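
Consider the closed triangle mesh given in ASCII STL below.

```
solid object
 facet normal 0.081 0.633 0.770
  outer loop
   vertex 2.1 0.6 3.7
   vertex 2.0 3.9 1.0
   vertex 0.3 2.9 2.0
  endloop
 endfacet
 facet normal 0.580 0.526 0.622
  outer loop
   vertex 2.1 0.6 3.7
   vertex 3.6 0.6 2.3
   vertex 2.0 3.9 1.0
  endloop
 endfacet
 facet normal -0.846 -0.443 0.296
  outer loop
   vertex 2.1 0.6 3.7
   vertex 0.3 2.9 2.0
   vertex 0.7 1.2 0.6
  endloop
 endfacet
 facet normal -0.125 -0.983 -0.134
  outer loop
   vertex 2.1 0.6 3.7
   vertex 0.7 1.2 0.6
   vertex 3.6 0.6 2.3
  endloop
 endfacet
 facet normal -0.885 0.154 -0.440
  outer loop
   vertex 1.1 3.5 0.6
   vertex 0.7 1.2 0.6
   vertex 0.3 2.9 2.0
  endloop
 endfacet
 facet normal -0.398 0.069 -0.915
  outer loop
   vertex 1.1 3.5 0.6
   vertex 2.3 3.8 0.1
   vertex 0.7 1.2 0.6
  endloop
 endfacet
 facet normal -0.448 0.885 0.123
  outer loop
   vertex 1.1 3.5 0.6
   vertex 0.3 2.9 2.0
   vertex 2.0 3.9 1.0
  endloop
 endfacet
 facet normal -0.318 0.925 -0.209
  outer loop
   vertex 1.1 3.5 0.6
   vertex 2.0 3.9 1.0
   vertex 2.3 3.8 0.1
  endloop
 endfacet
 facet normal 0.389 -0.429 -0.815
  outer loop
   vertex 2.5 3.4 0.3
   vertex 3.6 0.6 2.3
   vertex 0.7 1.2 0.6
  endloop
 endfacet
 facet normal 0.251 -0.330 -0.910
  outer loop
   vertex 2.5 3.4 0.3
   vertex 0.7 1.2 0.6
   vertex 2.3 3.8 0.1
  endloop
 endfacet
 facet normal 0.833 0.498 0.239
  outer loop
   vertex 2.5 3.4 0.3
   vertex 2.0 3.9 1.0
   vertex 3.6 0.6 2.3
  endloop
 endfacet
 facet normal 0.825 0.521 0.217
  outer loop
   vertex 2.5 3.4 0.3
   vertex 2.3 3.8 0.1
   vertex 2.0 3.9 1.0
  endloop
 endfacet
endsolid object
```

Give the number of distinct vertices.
8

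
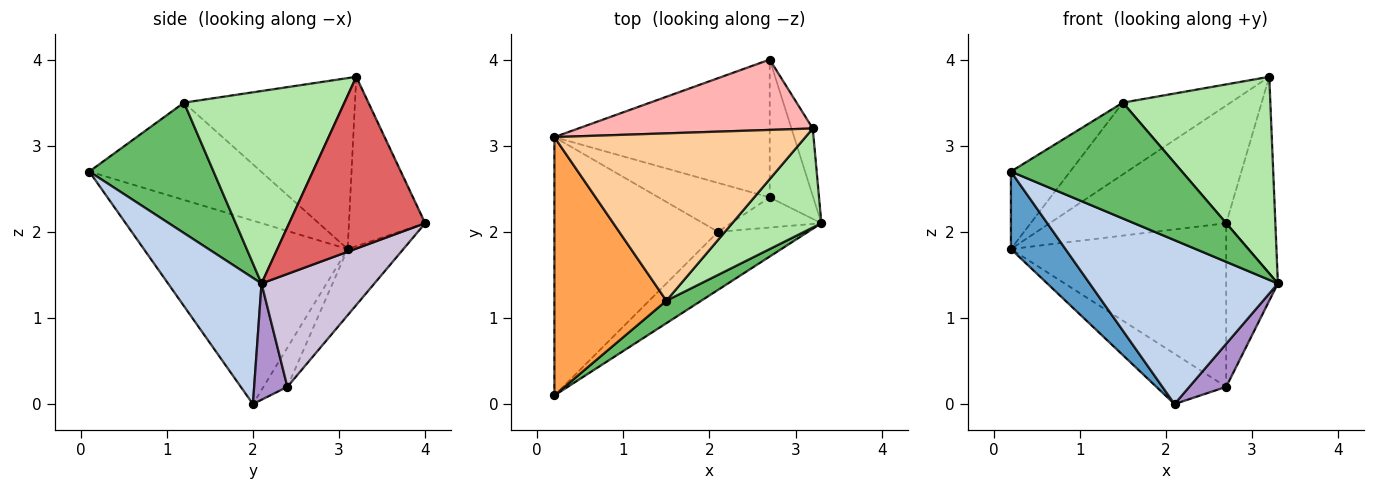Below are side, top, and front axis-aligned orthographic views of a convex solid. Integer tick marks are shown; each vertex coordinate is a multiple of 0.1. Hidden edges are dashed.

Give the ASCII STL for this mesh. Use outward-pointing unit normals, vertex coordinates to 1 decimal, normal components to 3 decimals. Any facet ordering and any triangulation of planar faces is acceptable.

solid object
 facet normal -0.732 -0.196 -0.653
  outer loop
   vertex 2.1 2.0 0.0
   vertex 0.2 0.1 2.7
   vertex 0.2 3.1 1.8
  endloop
 endfacet
 facet normal 0.424 -0.854 -0.302
  outer loop
   vertex 2.1 2.0 0.0
   vertex 3.3 2.1 1.4
   vertex 0.2 0.1 2.7
  endloop
 endfacet
 facet normal -0.640 0.221 0.736
  outer loop
   vertex 1.5 1.2 3.5
   vertex 0.2 3.1 1.8
   vertex 0.2 0.1 2.7
  endloop
 endfacet
 facet normal -0.531 0.334 0.779
  outer loop
   vertex 1.5 1.2 3.5
   vertex 3.2 3.2 3.8
   vertex 0.2 3.1 1.8
  endloop
 endfacet
 facet normal 0.581 -0.799 0.155
  outer loop
   vertex 1.5 1.2 3.5
   vertex 0.2 0.1 2.7
   vertex 3.3 2.1 1.4
  endloop
 endfacet
 facet normal 0.697 -0.641 0.323
  outer loop
   vertex 1.5 1.2 3.5
   vertex 3.3 2.1 1.4
   vertex 3.2 3.2 3.8
  endloop
 endfacet
 facet normal 0.934 0.338 -0.116
  outer loop
   vertex 2.7 4.0 2.1
   vertex 3.2 3.2 3.8
   vertex 3.3 2.1 1.4
  endloop
 endfacet
 facet normal -0.347 0.805 0.481
  outer loop
   vertex 2.7 4.0 2.1
   vertex 0.2 3.1 1.8
   vertex 3.2 3.2 3.8
  endloop
 endfacet
 facet normal 0.593 -0.659 -0.462
  outer loop
   vertex 2.7 2.4 0.2
   vertex 3.3 2.1 1.4
   vertex 2.1 2.0 0.0
  endloop
 endfacet
 facet normal 0.858 0.393 -0.331
  outer loop
   vertex 2.7 2.4 0.2
   vertex 2.7 4.0 2.1
   vertex 3.3 2.1 1.4
  endloop
 endfacet
 facet normal -0.238 0.696 -0.677
  outer loop
   vertex 2.7 2.4 0.2
   vertex 2.1 2.0 0.0
   vertex 0.2 3.1 1.8
  endloop
 endfacet
 facet normal -0.194 0.750 -0.632
  outer loop
   vertex 2.7 2.4 0.2
   vertex 0.2 3.1 1.8
   vertex 2.7 4.0 2.1
  endloop
 endfacet
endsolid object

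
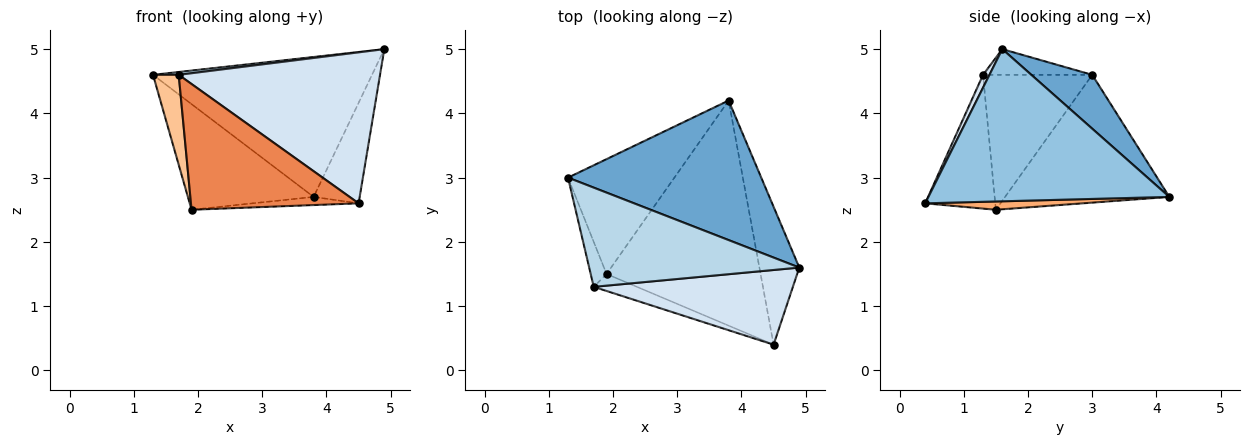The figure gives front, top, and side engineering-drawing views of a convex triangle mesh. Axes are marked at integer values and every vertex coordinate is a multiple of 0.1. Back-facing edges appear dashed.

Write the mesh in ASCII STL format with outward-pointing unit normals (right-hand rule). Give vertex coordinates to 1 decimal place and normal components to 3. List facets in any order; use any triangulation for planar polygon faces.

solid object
 facet normal 0.193 0.695 0.693
  outer loop
   vertex 3.8 4.2 2.7
   vertex 1.3 3.0 4.6
   vertex 4.9 1.6 5.0
  endloop
 endfacet
 facet normal 0.951 0.182 -0.249
  outer loop
   vertex 4.5 0.4 2.6
   vertex 3.8 4.2 2.7
   vertex 4.9 1.6 5.0
  endloop
 endfacet
 facet normal -0.121 -0.029 0.992
  outer loop
   vertex 1.7 1.3 4.6
   vertex 4.9 1.6 5.0
   vertex 1.3 3.0 4.6
  endloop
 endfacet
 facet normal 0.029 -0.896 0.443
  outer loop
   vertex 1.7 1.3 4.6
   vertex 4.5 0.4 2.6
   vertex 4.9 1.6 5.0
  endloop
 endfacet
 facet normal -0.383 -0.916 -0.124
  outer loop
   vertex 1.9 1.5 2.5
   vertex 4.5 0.4 2.6
   vertex 1.7 1.3 4.6
  endloop
 endfacet
 facet normal 0.054 0.036 -0.998
  outer loop
   vertex 1.9 1.5 2.5
   vertex 3.8 4.2 2.7
   vertex 4.5 0.4 2.6
  endloop
 endfacet
 facet normal -0.967 -0.228 -0.114
  outer loop
   vertex 1.9 1.5 2.5
   vertex 1.7 1.3 4.6
   vertex 1.3 3.0 4.6
  endloop
 endfacet
 facet normal -0.662 0.507 -0.551
  outer loop
   vertex 1.9 1.5 2.5
   vertex 1.3 3.0 4.6
   vertex 3.8 4.2 2.7
  endloop
 endfacet
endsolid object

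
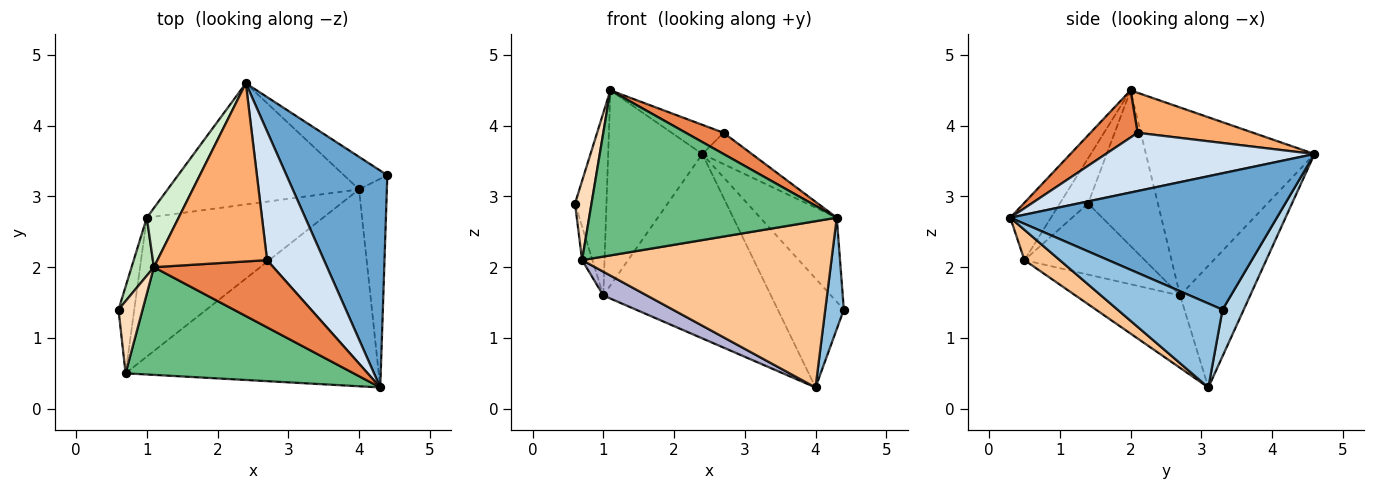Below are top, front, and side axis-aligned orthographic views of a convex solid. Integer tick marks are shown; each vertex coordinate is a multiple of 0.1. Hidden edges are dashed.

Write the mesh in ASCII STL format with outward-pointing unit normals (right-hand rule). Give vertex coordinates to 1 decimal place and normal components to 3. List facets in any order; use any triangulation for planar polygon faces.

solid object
 facet normal 0.783 0.225 0.579
  outer loop
   vertex 2.4 4.6 3.6
   vertex 4.3 0.3 2.7
   vertex 4.4 3.3 1.4
  endloop
 endfacet
 facet normal 0.936 -0.166 -0.310
  outer loop
   vertex 4.0 3.1 0.3
   vertex 4.4 3.3 1.4
   vertex 4.3 0.3 2.7
  endloop
 endfacet
 facet normal 0.294 0.916 -0.274
  outer loop
   vertex 4.0 3.1 0.3
   vertex 2.4 4.6 3.6
   vertex 4.4 3.3 1.4
  endloop
 endfacet
 facet normal 0.705 0.167 0.689
  outer loop
   vertex 2.7 2.1 3.9
   vertex 4.3 0.3 2.7
   vertex 2.4 4.6 3.6
  endloop
 endfacet
 facet normal 0.352 -0.282 0.892
  outer loop
   vertex 2.7 2.1 3.9
   vertex 1.1 2.0 4.5
   vertex 4.3 0.3 2.7
  endloop
 endfacet
 facet normal 0.339 0.152 0.929
  outer loop
   vertex 2.7 2.1 3.9
   vertex 2.4 4.6 3.6
   vertex 1.1 2.0 4.5
  endloop
 endfacet
 facet normal 0.091 -0.642 -0.761
  outer loop
   vertex 0.7 0.5 2.1
   vertex 4.0 3.1 0.3
   vertex 4.3 0.3 2.7
  endloop
 endfacet
 facet normal -0.785 -0.458 0.417
  outer loop
   vertex 0.7 0.5 2.1
   vertex 1.1 2.0 4.5
   vertex 0.6 1.4 2.9
  endloop
 endfacet
 facet normal -0.136 -0.830 0.541
  outer loop
   vertex 0.7 0.5 2.1
   vertex 4.3 0.3 2.7
   vertex 1.1 2.0 4.5
  endloop
 endfacet
 facet normal -0.330 0.789 -0.519
  outer loop
   vertex 1.0 2.7 1.6
   vertex 2.4 4.6 3.6
   vertex 4.0 3.1 0.3
  endloop
 endfacet
 facet normal -0.904 0.408 0.130
  outer loop
   vertex 1.0 2.7 1.6
   vertex 0.6 1.4 2.9
   vertex 1.1 2.0 4.5
  endloop
 endfacet
 facet normal -0.864 0.482 0.146
  outer loop
   vertex 1.0 2.7 1.6
   vertex 1.1 2.0 4.5
   vertex 2.4 4.6 3.6
  endloop
 endfacet
 facet normal -0.973 0.084 -0.216
  outer loop
   vertex 1.0 2.7 1.6
   vertex 0.7 0.5 2.1
   vertex 0.6 1.4 2.9
  endloop
 endfacet
 facet normal -0.375 -0.157 -0.914
  outer loop
   vertex 1.0 2.7 1.6
   vertex 4.0 3.1 0.3
   vertex 0.7 0.5 2.1
  endloop
 endfacet
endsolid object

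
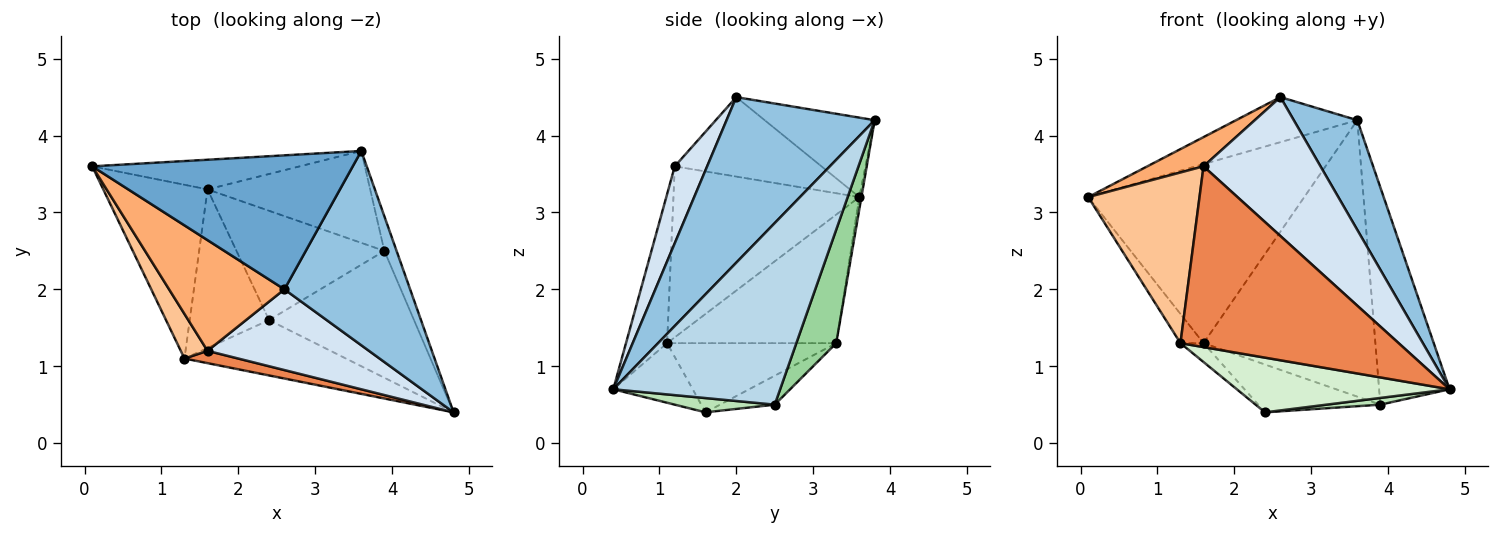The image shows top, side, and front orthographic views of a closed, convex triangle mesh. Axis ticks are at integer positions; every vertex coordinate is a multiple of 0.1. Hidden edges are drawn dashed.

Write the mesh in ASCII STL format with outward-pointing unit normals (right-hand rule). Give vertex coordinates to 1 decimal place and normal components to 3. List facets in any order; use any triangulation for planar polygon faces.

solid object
 facet normal -0.278 0.306 0.911
  outer loop
   vertex 2.6 2.0 4.5
   vertex 3.6 3.8 4.2
   vertex 0.1 3.6 3.2
  endloop
 endfacet
 facet normal 0.754 -0.323 0.572
  outer loop
   vertex 2.6 2.0 4.5
   vertex 4.8 0.4 0.7
   vertex 3.6 3.8 4.2
  endloop
 endfacet
 facet normal 0.920 0.388 -0.062
  outer loop
   vertex 3.9 2.5 0.5
   vertex 3.6 3.8 4.2
   vertex 4.8 0.4 0.7
  endloop
 endfacet
 facet normal 0.233 -0.841 0.489
  outer loop
   vertex 1.6 1.2 3.6
   vertex 4.8 0.4 0.7
   vertex 2.6 2.0 4.5
  endloop
 endfacet
 facet normal -0.185 -0.981 0.067
  outer loop
   vertex 1.6 1.2 3.6
   vertex 1.3 1.1 1.3
   vertex 4.8 0.4 0.7
  endloop
 endfacet
 facet normal -0.554 -0.212 0.805
  outer loop
   vertex 1.6 1.2 3.6
   vertex 2.6 2.0 4.5
   vertex 0.1 3.6 3.2
  endloop
 endfacet
 facet normal -0.850 -0.509 0.133
  outer loop
   vertex 1.6 1.2 3.6
   vertex 0.1 3.6 3.2
   vertex 1.3 1.1 1.3
  endloop
 endfacet
 facet normal -0.772 0.105 -0.626
  outer loop
   vertex 1.6 3.3 1.3
   vertex 1.3 1.1 1.3
   vertex 0.1 3.6 3.2
  endloop
 endfacet
 facet normal -0.010 0.987 -0.163
  outer loop
   vertex 1.6 3.3 1.3
   vertex 0.1 3.6 3.2
   vertex 3.6 3.8 4.2
  endloop
 endfacet
 facet normal 0.215 0.927 -0.308
  outer loop
   vertex 1.6 3.3 1.3
   vertex 3.6 3.8 4.2
   vertex 3.9 2.5 0.5
  endloop
 endfacet
 facet normal 0.098 -0.053 -0.994
  outer loop
   vertex 2.4 1.6 0.4
   vertex 3.9 2.5 0.5
   vertex 4.8 0.4 0.7
  endloop
 endfacet
 facet normal -0.254 -0.680 -0.688
  outer loop
   vertex 2.4 1.6 0.4
   vertex 4.8 0.4 0.7
   vertex 1.3 1.1 1.3
  endloop
 endfacet
 facet normal -0.177 0.394 -0.902
  outer loop
   vertex 2.4 1.6 0.4
   vertex 1.6 3.3 1.3
   vertex 3.9 2.5 0.5
  endloop
 endfacet
 facet normal -0.655 0.089 -0.751
  outer loop
   vertex 2.4 1.6 0.4
   vertex 1.3 1.1 1.3
   vertex 1.6 3.3 1.3
  endloop
 endfacet
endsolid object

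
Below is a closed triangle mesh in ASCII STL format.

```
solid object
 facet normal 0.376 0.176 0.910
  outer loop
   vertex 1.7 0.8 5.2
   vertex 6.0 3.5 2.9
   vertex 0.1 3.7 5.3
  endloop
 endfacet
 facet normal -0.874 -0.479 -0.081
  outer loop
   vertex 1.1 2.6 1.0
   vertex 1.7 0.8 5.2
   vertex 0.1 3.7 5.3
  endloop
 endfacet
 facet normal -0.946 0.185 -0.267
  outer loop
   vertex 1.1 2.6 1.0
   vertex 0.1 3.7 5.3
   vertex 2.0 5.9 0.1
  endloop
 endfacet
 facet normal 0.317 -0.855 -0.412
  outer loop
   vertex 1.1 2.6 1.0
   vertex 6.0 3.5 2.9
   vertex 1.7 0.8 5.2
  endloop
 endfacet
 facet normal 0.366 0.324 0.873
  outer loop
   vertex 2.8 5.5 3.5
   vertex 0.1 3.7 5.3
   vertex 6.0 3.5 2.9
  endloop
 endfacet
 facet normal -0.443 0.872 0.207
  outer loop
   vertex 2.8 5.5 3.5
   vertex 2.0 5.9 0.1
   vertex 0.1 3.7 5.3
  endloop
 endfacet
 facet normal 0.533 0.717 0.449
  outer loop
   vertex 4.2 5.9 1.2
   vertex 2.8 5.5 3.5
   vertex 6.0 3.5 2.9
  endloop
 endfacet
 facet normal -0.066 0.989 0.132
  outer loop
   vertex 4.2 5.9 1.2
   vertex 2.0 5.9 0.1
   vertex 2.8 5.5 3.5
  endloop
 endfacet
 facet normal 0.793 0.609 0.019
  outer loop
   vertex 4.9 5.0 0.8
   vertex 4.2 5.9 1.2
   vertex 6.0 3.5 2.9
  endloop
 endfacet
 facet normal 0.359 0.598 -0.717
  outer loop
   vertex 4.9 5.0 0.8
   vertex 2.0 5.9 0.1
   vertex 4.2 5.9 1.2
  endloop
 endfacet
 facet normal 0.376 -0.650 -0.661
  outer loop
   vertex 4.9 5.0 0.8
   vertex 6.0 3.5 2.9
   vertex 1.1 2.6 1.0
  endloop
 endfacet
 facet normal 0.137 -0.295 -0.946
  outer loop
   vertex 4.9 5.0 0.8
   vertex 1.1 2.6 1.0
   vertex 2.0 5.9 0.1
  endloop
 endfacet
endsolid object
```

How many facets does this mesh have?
12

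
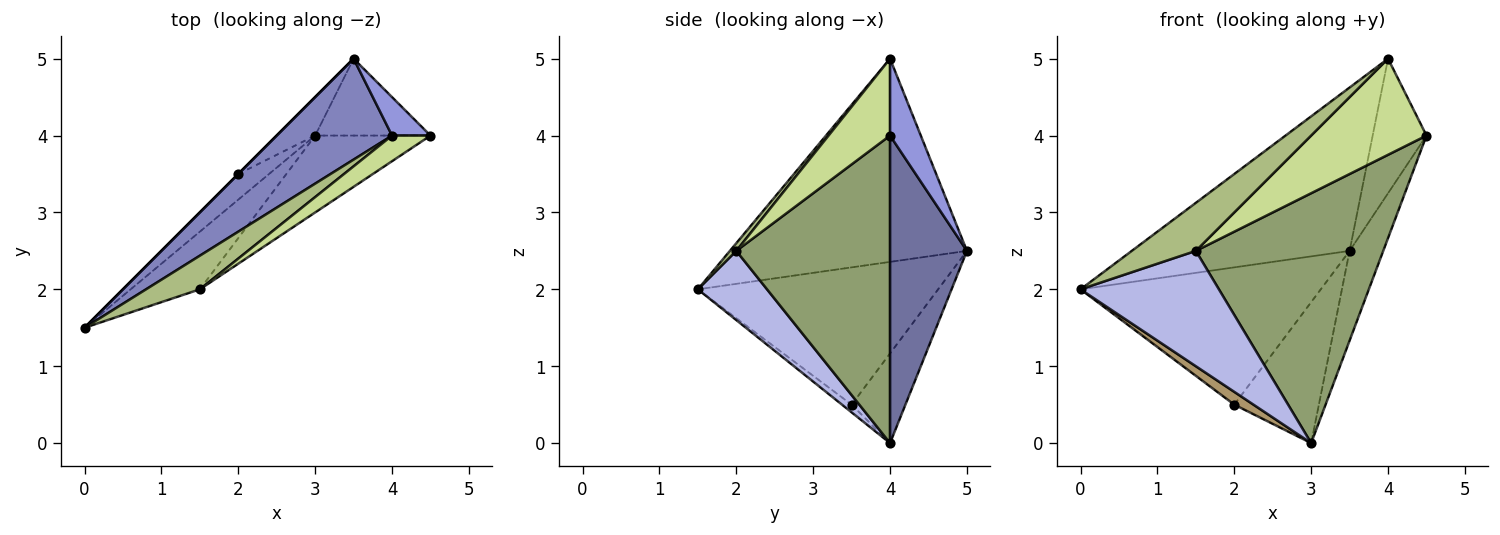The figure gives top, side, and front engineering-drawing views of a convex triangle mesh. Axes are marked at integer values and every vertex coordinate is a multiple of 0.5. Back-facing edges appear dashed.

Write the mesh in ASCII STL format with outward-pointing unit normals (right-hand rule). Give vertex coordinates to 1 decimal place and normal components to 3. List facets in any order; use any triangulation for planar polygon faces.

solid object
 facet normal 0.866 0.379 -0.325
  outer loop
   vertex 3.0 4.0 0.0
   vertex 3.5 5.0 2.5
   vertex 4.5 4.0 4.0
  endloop
 endfacet
 facet normal -0.679 0.624 0.386
  outer loop
   vertex 4.0 4.0 5.0
   vertex 3.5 5.0 2.5
   vertex 0.0 1.5 2.0
  endloop
 endfacet
 facet normal 0.482 0.843 0.241
  outer loop
   vertex 4.0 4.0 5.0
   vertex 4.5 4.0 4.0
   vertex 3.5 5.0 2.5
  endloop
 endfacet
 facet normal 0.408 -0.816 -0.408
  outer loop
   vertex 1.5 2.0 2.5
   vertex 0.0 1.5 2.0
   vertex 3.0 4.0 0.0
  endloop
 endfacet
 facet normal 0.617 -0.752 -0.231
  outer loop
   vertex 1.5 2.0 2.5
   vertex 3.0 4.0 0.0
   vertex 4.5 4.0 4.0
  endloop
 endfacet
 facet normal 0.082 -0.816 0.572
  outer loop
   vertex 1.5 2.0 2.5
   vertex 4.0 4.0 5.0
   vertex 0.0 1.5 2.0
  endloop
 endfacet
 facet normal 0.458 -0.859 0.229
  outer loop
   vertex 1.5 2.0 2.5
   vertex 4.5 4.0 4.0
   vertex 4.0 4.0 5.0
  endloop
 endfacet
 facet normal -0.707 0.707 0.000
  outer loop
   vertex 2.0 3.5 0.5
   vertex 0.0 1.5 2.0
   vertex 3.5 5.0 2.5
  endloop
 endfacet
 facet normal -0.218 -0.436 -0.873
  outer loop
   vertex 2.0 3.5 0.5
   vertex 3.0 4.0 0.0
   vertex 0.0 1.5 2.0
  endloop
 endfacet
 facet normal -0.523 0.822 -0.224
  outer loop
   vertex 2.0 3.5 0.5
   vertex 3.5 5.0 2.5
   vertex 3.0 4.0 0.0
  endloop
 endfacet
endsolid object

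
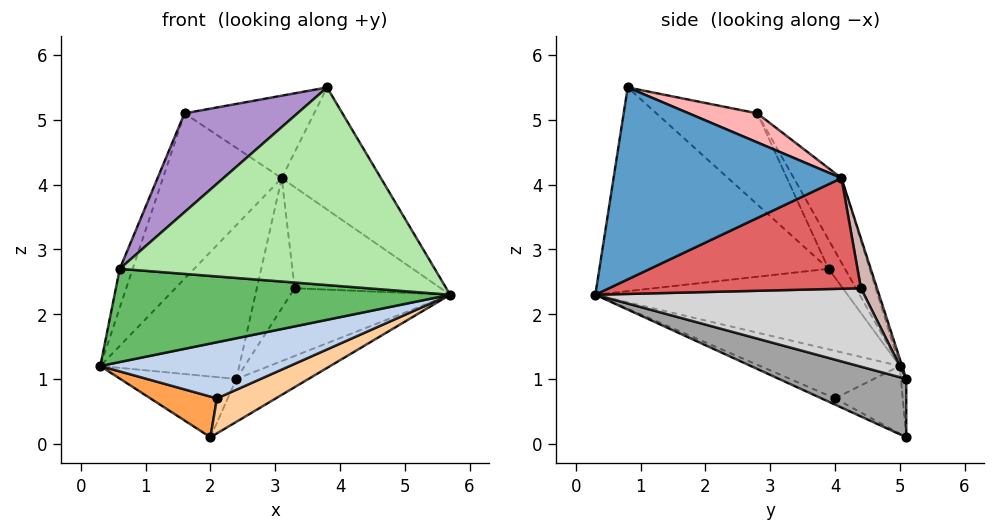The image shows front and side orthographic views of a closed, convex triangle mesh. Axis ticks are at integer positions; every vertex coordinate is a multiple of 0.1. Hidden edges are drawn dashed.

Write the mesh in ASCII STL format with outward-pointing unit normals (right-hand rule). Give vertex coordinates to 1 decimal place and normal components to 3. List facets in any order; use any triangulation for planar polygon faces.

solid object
 facet normal 0.826 0.359 0.434
  outer loop
   vertex 3.1 4.1 4.1
   vertex 3.8 0.8 5.5
   vertex 5.7 0.3 2.3
  endloop
 endfacet
 facet normal -0.525 -0.712 -0.466
  outer loop
   vertex 2.1 4.0 0.7
   vertex 5.7 0.3 2.3
   vertex 0.3 5.0 1.2
  endloop
 endfacet
 facet normal -0.464 -0.456 -0.759
  outer loop
   vertex 2.1 4.0 0.7
   vertex 0.3 5.0 1.2
   vertex 2.0 5.1 0.1
  endloop
 endfacet
 facet normal -0.111 -0.484 -0.868
  outer loop
   vertex 2.1 4.0 0.7
   vertex 2.0 5.1 0.1
   vertex 5.7 0.3 2.3
  endloop
 endfacet
 facet normal -0.545 -0.725 -0.422
  outer loop
   vertex 0.6 3.9 2.7
   vertex 0.3 5.0 1.2
   vertex 5.7 0.3 2.3
  endloop
 endfacet
 facet normal -0.574 -0.789 -0.218
  outer loop
   vertex 0.6 3.9 2.7
   vertex 5.7 0.3 2.3
   vertex 3.8 0.8 5.5
  endloop
 endfacet
 facet normal 0.850 0.493 0.187
  outer loop
   vertex 3.3 4.4 2.4
   vertex 3.1 4.1 4.1
   vertex 5.7 0.3 2.3
  endloop
 endfacet
 facet normal 0.222 0.420 0.880
  outer loop
   vertex 1.6 2.8 5.1
   vertex 3.8 0.8 5.5
   vertex 3.1 4.1 4.1
  endloop
 endfacet
 facet normal -0.665 -0.744 -0.064
  outer loop
   vertex 1.6 2.8 5.1
   vertex 0.6 3.9 2.7
   vertex 3.8 0.8 5.5
  endloop
 endfacet
 facet normal -0.313 0.779 0.544
  outer loop
   vertex 1.6 2.8 5.1
   vertex 3.1 4.1 4.1
   vertex 0.3 5.0 1.2
  endloop
 endfacet
 facet normal -0.670 0.528 0.521
  outer loop
   vertex 1.6 2.8 5.1
   vertex 0.3 5.0 1.2
   vertex 0.6 3.9 2.7
  endloop
 endfacet
 facet normal 0.383 0.901 0.204
  outer loop
   vertex 2.4 5.1 1.0
   vertex 3.1 4.1 4.1
   vertex 3.3 4.4 2.4
  endloop
 endfacet
 facet normal -0.046 0.999 0.020
  outer loop
   vertex 2.4 5.1 1.0
   vertex 2.0 5.1 0.1
   vertex 0.3 5.0 1.2
  endloop
 endfacet
 facet normal -0.016 0.951 0.310
  outer loop
   vertex 2.4 5.1 1.0
   vertex 0.3 5.0 1.2
   vertex 3.1 4.1 4.1
  endloop
 endfacet
 facet normal 0.811 0.460 -0.361
  outer loop
   vertex 2.4 5.1 1.0
   vertex 5.7 0.3 2.3
   vertex 2.0 5.1 0.1
  endloop
 endfacet
 facet normal 0.824 0.489 -0.285
  outer loop
   vertex 2.4 5.1 1.0
   vertex 3.3 4.4 2.4
   vertex 5.7 0.3 2.3
  endloop
 endfacet
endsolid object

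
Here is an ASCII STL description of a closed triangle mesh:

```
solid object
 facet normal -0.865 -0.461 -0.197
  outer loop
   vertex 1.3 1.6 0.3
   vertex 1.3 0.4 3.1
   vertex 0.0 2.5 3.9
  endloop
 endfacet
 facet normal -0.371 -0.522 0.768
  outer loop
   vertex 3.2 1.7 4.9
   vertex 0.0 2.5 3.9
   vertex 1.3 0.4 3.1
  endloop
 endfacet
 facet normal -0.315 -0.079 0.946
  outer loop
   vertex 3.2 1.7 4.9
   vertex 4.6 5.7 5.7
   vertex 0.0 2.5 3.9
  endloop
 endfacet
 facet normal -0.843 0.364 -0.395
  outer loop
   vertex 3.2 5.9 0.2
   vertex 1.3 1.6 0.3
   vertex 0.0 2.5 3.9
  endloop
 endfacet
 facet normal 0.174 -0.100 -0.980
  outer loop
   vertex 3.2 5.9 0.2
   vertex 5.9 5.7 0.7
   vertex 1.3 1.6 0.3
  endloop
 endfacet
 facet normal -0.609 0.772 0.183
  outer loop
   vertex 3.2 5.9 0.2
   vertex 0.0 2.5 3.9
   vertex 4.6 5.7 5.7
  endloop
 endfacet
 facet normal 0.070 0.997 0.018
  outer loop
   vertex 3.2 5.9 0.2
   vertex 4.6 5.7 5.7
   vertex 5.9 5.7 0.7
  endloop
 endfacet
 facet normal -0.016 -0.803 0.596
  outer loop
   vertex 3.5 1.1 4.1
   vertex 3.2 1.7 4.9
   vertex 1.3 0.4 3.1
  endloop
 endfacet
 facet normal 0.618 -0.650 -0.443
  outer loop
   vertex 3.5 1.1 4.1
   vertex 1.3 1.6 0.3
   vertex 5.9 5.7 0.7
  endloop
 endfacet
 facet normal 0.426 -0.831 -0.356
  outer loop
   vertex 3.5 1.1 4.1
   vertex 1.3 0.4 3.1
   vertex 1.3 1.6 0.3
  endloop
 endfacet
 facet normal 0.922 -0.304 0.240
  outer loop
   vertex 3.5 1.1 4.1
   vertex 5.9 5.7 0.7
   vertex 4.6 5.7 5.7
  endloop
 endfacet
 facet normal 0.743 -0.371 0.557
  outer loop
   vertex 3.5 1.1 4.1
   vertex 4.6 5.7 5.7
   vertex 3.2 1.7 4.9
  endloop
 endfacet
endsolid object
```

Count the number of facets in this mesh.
12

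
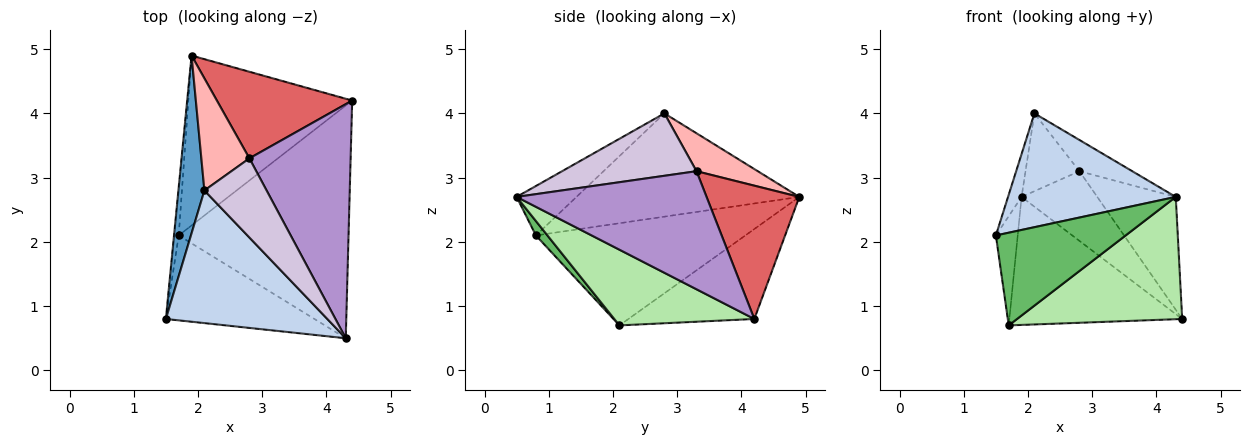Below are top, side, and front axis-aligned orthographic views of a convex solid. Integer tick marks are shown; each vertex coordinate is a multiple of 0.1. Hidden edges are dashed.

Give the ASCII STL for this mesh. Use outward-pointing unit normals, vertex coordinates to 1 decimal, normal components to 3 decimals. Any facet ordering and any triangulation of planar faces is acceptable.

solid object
 facet normal -0.968 0.059 0.244
  outer loop
   vertex 2.1 2.8 4.0
   vertex 1.9 4.9 2.7
   vertex 1.5 0.8 2.1
  endloop
 endfacet
 facet normal -0.226 -0.634 0.739
  outer loop
   vertex 2.1 2.8 4.0
   vertex 1.5 0.8 2.1
   vertex 4.3 0.5 2.7
  endloop
 endfacet
 facet normal -0.994 0.104 -0.046
  outer loop
   vertex 1.7 2.1 0.7
   vertex 1.5 0.8 2.1
   vertex 1.9 4.9 2.7
  endloop
 endfacet
 facet normal -0.402 0.551 -0.731
  outer loop
   vertex 1.7 2.1 0.7
   vertex 1.9 4.9 2.7
   vertex 4.4 4.2 0.8
  endloop
 endfacet
 facet normal 0.066 -0.736 -0.674
  outer loop
   vertex 1.7 2.1 0.7
   vertex 4.3 0.5 2.7
   vertex 1.5 0.8 2.1
  endloop
 endfacet
 facet normal 0.367 -0.433 -0.823
  outer loop
   vertex 1.7 2.1 0.7
   vertex 4.4 4.2 0.8
   vertex 4.3 0.5 2.7
  endloop
 endfacet
 facet normal 0.609 0.497 0.618
  outer loop
   vertex 2.8 3.3 3.1
   vertex 4.4 4.2 0.8
   vertex 1.9 4.9 2.7
  endloop
 endfacet
 facet normal 0.544 0.478 0.689
  outer loop
   vertex 2.8 3.3 3.1
   vertex 1.9 4.9 2.7
   vertex 2.1 2.8 4.0
  endloop
 endfacet
 facet normal 0.724 0.299 0.621
  outer loop
   vertex 2.8 3.3 3.1
   vertex 4.3 0.5 2.7
   vertex 4.4 4.2 0.8
  endloop
 endfacet
 facet normal 0.682 0.268 0.680
  outer loop
   vertex 2.8 3.3 3.1
   vertex 2.1 2.8 4.0
   vertex 4.3 0.5 2.7
  endloop
 endfacet
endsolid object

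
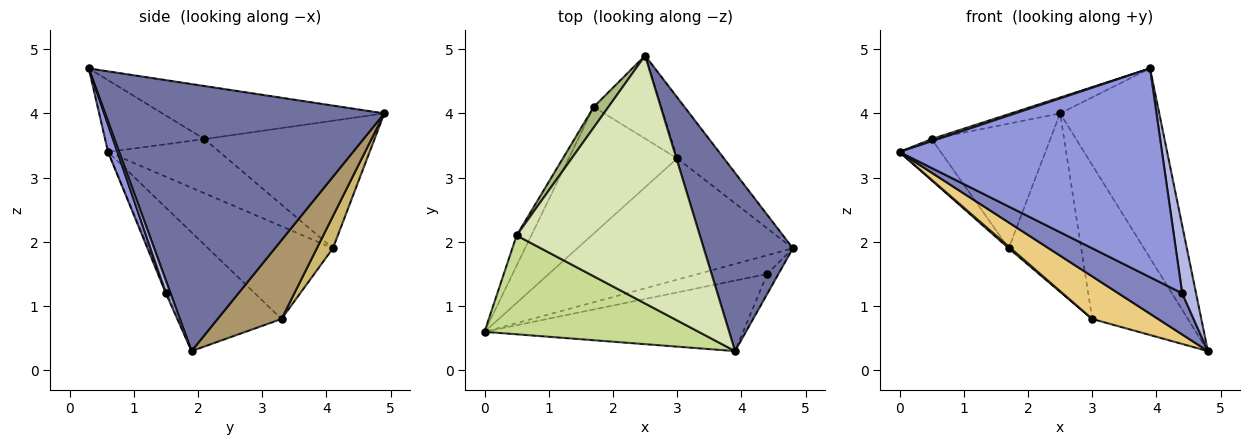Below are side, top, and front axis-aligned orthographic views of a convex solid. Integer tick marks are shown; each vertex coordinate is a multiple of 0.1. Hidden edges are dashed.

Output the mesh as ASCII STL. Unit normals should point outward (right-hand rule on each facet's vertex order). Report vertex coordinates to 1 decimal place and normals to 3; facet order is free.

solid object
 facet normal 0.899 0.319 0.300
  outer loop
   vertex 3.9 0.3 4.7
   vertex 4.8 1.9 0.3
   vertex 2.5 4.9 4.0
  endloop
 endfacet
 facet normal -0.021 -0.910 -0.414
  outer loop
   vertex 4.4 1.5 1.2
   vertex 0.0 0.6 3.4
   vertex 4.8 1.9 0.3
  endloop
 endfacet
 facet normal 0.034 -0.947 -0.320
  outer loop
   vertex 4.4 1.5 1.2
   vertex 3.9 0.3 4.7
   vertex 0.0 0.6 3.4
  endloop
 endfacet
 facet normal 0.307 -0.913 -0.269
  outer loop
   vertex 4.4 1.5 1.2
   vertex 4.8 1.9 0.3
   vertex 3.9 0.3 4.7
  endloop
 endfacet
 facet normal -0.909 0.336 -0.247
  outer loop
   vertex 0.5 2.1 3.6
   vertex 1.7 4.1 1.9
   vertex 0.0 0.6 3.4
  endloop
 endfacet
 facet normal -0.816 0.570 0.094
  outer loop
   vertex 0.5 2.1 3.6
   vertex 2.5 4.9 4.0
   vertex 1.7 4.1 1.9
  endloop
 endfacet
 facet normal -0.318 -0.021 0.948
  outer loop
   vertex 0.5 2.1 3.6
   vertex 0.0 0.6 3.4
   vertex 3.9 0.3 4.7
  endloop
 endfacet
 facet normal -0.278 0.061 0.959
  outer loop
   vertex 0.5 2.1 3.6
   vertex 3.9 0.3 4.7
   vertex 2.5 4.9 4.0
  endloop
 endfacet
 facet normal 0.528 0.790 -0.313
  outer loop
   vertex 3.0 3.3 0.8
   vertex 2.5 4.9 4.0
   vertex 4.8 1.9 0.3
  endloop
 endfacet
 facet normal 0.197 0.889 -0.414
  outer loop
   vertex 3.0 3.3 0.8
   vertex 1.7 4.1 1.9
   vertex 2.5 4.9 4.0
  endloop
 endfacet
 facet normal -0.461 -0.294 -0.837
  outer loop
   vertex 3.0 3.3 0.8
   vertex 4.8 1.9 0.3
   vertex 0.0 0.6 3.4
  endloop
 endfacet
 facet normal -0.650 -0.010 -0.760
  outer loop
   vertex 3.0 3.3 0.8
   vertex 0.0 0.6 3.4
   vertex 1.7 4.1 1.9
  endloop
 endfacet
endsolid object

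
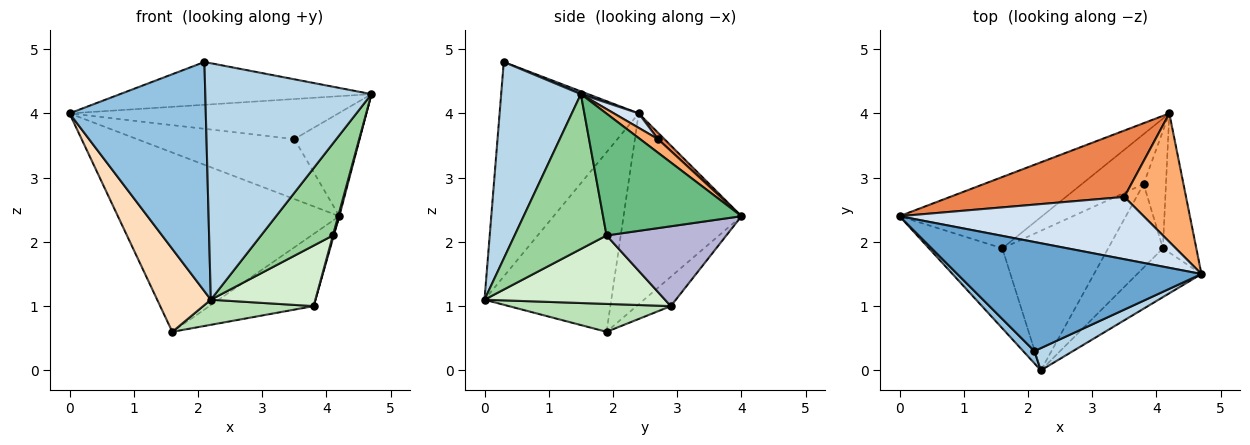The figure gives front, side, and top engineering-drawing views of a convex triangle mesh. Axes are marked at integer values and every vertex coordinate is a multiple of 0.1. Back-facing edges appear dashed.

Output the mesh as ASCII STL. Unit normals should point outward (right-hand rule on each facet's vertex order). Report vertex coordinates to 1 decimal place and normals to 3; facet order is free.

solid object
 facet normal 0.010 0.365 0.931
  outer loop
   vertex 2.1 0.3 4.8
   vertex 4.7 1.5 4.3
   vertex 0.0 2.4 4.0
  endloop
 endfacet
 facet normal -0.714 -0.699 0.037
  outer loop
   vertex 2.1 0.3 4.8
   vertex 0.0 2.4 4.0
   vertex 2.2 0.0 1.1
  endloop
 endfacet
 facet normal 0.431 -0.898 0.084
  outer loop
   vertex 2.1 0.3 4.8
   vertex 2.2 0.0 1.1
   vertex 4.7 1.5 4.3
  endloop
 endfacet
 facet normal 0.050 0.540 0.840
  outer loop
   vertex 3.5 2.7 3.6
   vertex 0.0 2.4 4.0
   vertex 4.7 1.5 4.3
  endloop
 endfacet
 facet normal 0.027 0.670 0.742
  outer loop
   vertex 3.5 2.7 3.6
   vertex 4.2 4.0 2.4
   vertex 0.0 2.4 4.0
  endloop
 endfacet
 facet normal 0.170 0.618 0.768
  outer loop
   vertex 3.5 2.7 3.6
   vertex 4.7 1.5 4.3
   vertex 4.2 4.0 2.4
  endloop
 endfacet
 facet normal -0.443 0.833 -0.331
  outer loop
   vertex 1.6 1.9 0.6
   vertex 0.0 2.4 4.0
   vertex 4.2 4.0 2.4
  endloop
 endfacet
 facet normal -0.862 -0.365 -0.352
  outer loop
   vertex 1.6 1.9 0.6
   vertex 2.2 0.0 1.1
   vertex 0.0 2.4 4.0
  endloop
 endfacet
 facet normal 0.964 -0.008 -0.264
  outer loop
   vertex 4.1 1.9 2.1
   vertex 4.2 4.0 2.4
   vertex 4.7 1.5 4.3
  endloop
 endfacet
 facet normal 0.749 -0.585 -0.311
  outer loop
   vertex 4.1 1.9 2.1
   vertex 4.7 1.5 4.3
   vertex 2.2 0.0 1.1
  endloop
 endfacet
 facet normal 0.251 -0.171 -0.953
  outer loop
   vertex 3.8 2.9 1.0
   vertex 2.2 0.0 1.1
   vertex 1.6 1.9 0.6
  endloop
 endfacet
 facet normal 0.712 -0.412 -0.569
  outer loop
   vertex 3.8 2.9 1.0
   vertex 4.1 1.9 2.1
   vertex 2.2 0.0 1.1
  endloop
 endfacet
 facet normal -0.261 0.794 -0.549
  outer loop
   vertex 3.8 2.9 1.0
   vertex 1.6 1.9 0.6
   vertex 4.2 4.0 2.4
  endloop
 endfacet
 facet normal 0.963 -0.007 -0.269
  outer loop
   vertex 3.8 2.9 1.0
   vertex 4.2 4.0 2.4
   vertex 4.1 1.9 2.1
  endloop
 endfacet
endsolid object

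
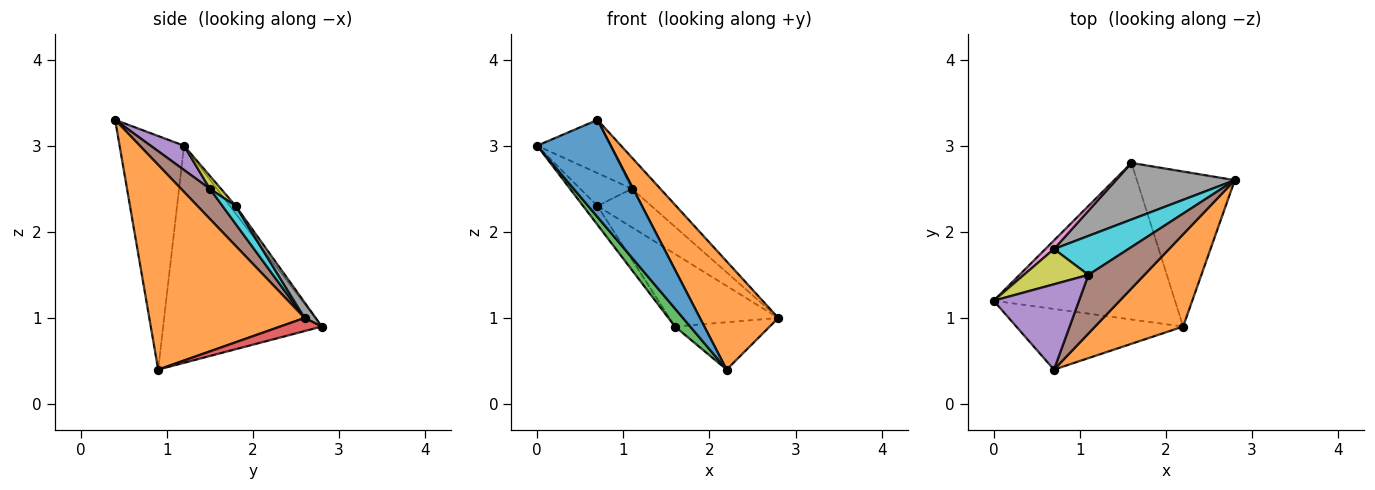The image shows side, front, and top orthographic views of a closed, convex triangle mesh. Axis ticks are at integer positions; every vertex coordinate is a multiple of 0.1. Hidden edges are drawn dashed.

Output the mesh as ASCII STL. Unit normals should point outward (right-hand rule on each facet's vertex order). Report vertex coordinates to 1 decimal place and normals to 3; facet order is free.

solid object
 facet normal -0.596 -0.681 -0.426
  outer loop
   vertex 0.7 0.4 3.3
   vertex 0.0 1.2 3.0
   vertex 2.2 0.9 0.4
  endloop
 endfacet
 facet normal 0.833 -0.421 0.359
  outer loop
   vertex 0.7 0.4 3.3
   vertex 2.2 0.9 0.4
   vertex 2.8 2.6 1.0
  endloop
 endfacet
 facet normal -0.765 -0.074 -0.639
  outer loop
   vertex 1.6 2.8 0.9
   vertex 2.2 0.9 0.4
   vertex 0.0 1.2 3.0
  endloop
 endfacet
 facet normal 0.127 0.290 -0.949
  outer loop
   vertex 1.6 2.8 0.9
   vertex 2.8 2.6 1.0
   vertex 2.2 0.9 0.4
  endloop
 endfacet
 facet normal 0.235 0.515 0.825
  outer loop
   vertex 1.1 1.5 2.5
   vertex 0.0 1.2 3.0
   vertex 0.7 0.4 3.3
  endloop
 endfacet
 facet normal 0.429 0.424 0.797
  outer loop
   vertex 1.1 1.5 2.5
   vertex 0.7 0.4 3.3
   vertex 2.8 2.6 1.0
  endloop
 endfacet
 facet normal -0.342 0.855 0.391
  outer loop
   vertex 0.7 1.8 2.3
   vertex 1.6 2.8 0.9
   vertex 0.0 1.2 3.0
  endloop
 endfacet
 facet normal 0.080 0.786 0.613
  outer loop
   vertex 0.7 1.8 2.3
   vertex 2.8 2.6 1.0
   vertex 1.6 2.8 0.9
  endloop
 endfacet
 facet normal 0.145 0.675 0.723
  outer loop
   vertex 0.7 1.8 2.3
   vertex 0.0 1.2 3.0
   vertex 1.1 1.5 2.5
  endloop
 endfacet
 facet normal 0.170 0.693 0.701
  outer loop
   vertex 0.7 1.8 2.3
   vertex 1.1 1.5 2.5
   vertex 2.8 2.6 1.0
  endloop
 endfacet
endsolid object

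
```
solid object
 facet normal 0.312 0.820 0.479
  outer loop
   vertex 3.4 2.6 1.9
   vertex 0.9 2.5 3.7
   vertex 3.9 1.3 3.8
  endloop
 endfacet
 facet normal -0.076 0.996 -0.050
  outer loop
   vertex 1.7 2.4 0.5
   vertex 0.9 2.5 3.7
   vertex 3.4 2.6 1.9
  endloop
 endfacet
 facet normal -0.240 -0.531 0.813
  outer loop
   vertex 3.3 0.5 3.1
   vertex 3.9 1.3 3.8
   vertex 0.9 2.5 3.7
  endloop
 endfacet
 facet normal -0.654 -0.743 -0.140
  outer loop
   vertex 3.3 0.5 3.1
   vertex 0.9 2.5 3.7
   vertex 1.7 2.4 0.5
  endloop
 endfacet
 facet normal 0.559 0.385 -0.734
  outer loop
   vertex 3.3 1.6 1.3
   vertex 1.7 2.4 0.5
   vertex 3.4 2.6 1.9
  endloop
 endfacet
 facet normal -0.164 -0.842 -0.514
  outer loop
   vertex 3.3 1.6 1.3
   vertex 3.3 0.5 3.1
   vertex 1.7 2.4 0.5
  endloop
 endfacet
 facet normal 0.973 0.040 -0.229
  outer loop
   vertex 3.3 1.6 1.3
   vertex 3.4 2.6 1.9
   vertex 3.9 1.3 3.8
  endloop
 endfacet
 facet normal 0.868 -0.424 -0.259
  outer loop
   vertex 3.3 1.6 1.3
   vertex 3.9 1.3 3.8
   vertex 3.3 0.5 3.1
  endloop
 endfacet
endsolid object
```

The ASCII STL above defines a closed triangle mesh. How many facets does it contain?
8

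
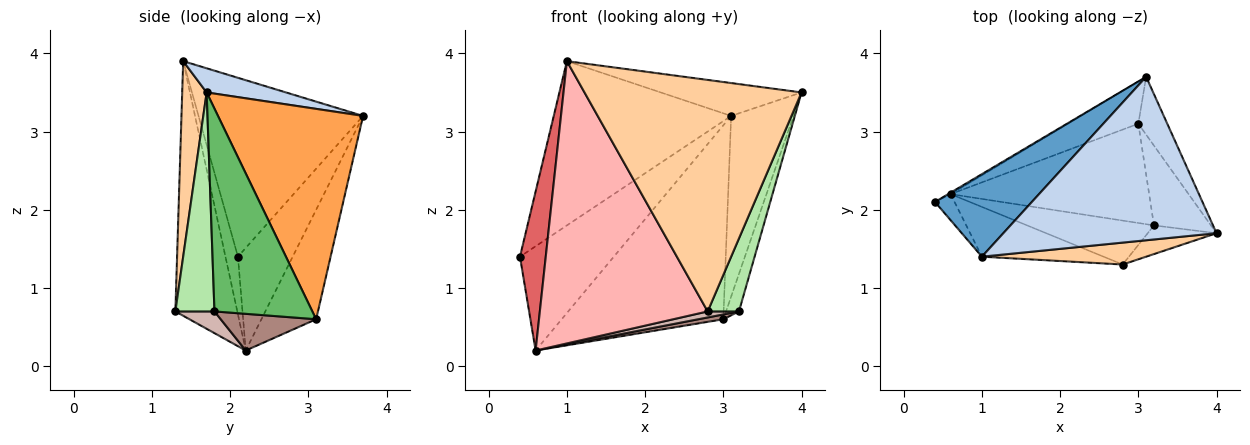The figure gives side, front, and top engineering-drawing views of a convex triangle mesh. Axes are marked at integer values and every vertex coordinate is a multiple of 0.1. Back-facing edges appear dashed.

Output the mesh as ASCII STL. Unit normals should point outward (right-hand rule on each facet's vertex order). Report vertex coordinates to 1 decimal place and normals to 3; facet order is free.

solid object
 facet normal -0.638 0.688 0.346
  outer loop
   vertex 1.0 1.4 3.9
   vertex 3.1 3.7 3.2
   vertex 0.4 2.1 1.4
  endloop
 endfacet
 facet normal 0.110 0.196 0.974
  outer loop
   vertex 1.0 1.4 3.9
   vertex 4.0 1.7 3.5
   vertex 3.1 3.7 3.2
  endloop
 endfacet
 facet normal 0.912 0.391 -0.125
  outer loop
   vertex 3.0 3.1 0.6
   vertex 3.1 3.7 3.2
   vertex 4.0 1.7 3.5
  endloop
 endfacet
 facet normal 0.111 -0.989 0.094
  outer loop
   vertex 2.8 1.3 0.7
   vertex 4.0 1.7 3.5
   vertex 1.0 1.4 3.9
  endloop
 endfacet
 facet normal 0.955 0.126 -0.268
  outer loop
   vertex 3.2 1.8 0.7
   vertex 3.0 3.1 0.6
   vertex 4.0 1.7 3.5
  endloop
 endfacet
 facet normal 0.758 -0.607 -0.238
  outer loop
   vertex 3.2 1.8 0.7
   vertex 4.0 1.7 3.5
   vertex 2.8 1.3 0.7
  endloop
 endfacet
 facet normal -0.431 -0.891 -0.146
  outer loop
   vertex 0.6 2.2 0.2
   vertex 1.0 1.4 3.9
   vertex 0.4 2.1 1.4
  endloop
 endfacet
 facet normal -0.342 -0.926 -0.163
  outer loop
   vertex 0.6 2.2 0.2
   vertex 2.8 1.3 0.7
   vertex 1.0 1.4 3.9
  endloop
 endfacet
 facet normal -0.504 0.864 -0.012
  outer loop
   vertex 0.6 2.2 0.2
   vertex 0.4 2.1 1.4
   vertex 3.1 3.7 3.2
  endloop
 endfacet
 facet normal -0.314 0.928 -0.202
  outer loop
   vertex 0.6 2.2 0.2
   vertex 3.1 3.7 3.2
   vertex 3.0 3.1 0.6
  endloop
 endfacet
 facet normal 0.182 -0.048 -0.982
  outer loop
   vertex 0.6 2.2 0.2
   vertex 3.0 3.1 0.6
   vertex 3.2 1.8 0.7
  endloop
 endfacet
 facet normal 0.167 -0.134 -0.977
  outer loop
   vertex 0.6 2.2 0.2
   vertex 3.2 1.8 0.7
   vertex 2.8 1.3 0.7
  endloop
 endfacet
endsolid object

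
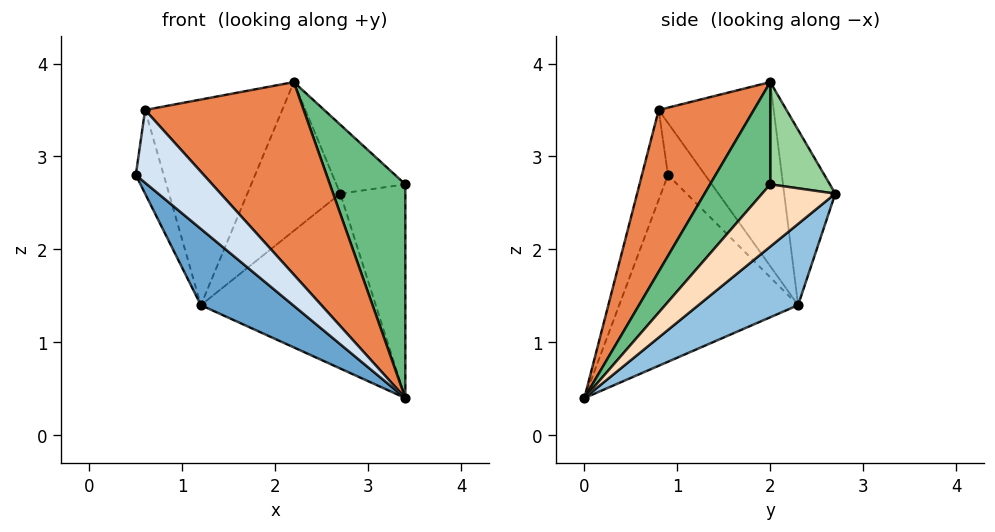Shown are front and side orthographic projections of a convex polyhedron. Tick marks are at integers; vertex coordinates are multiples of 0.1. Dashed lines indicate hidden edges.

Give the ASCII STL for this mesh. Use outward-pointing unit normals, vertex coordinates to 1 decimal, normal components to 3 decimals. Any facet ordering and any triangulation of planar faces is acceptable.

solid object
 facet normal -0.660 -0.340 -0.670
  outer loop
   vertex 1.2 2.3 1.4
   vertex 3.4 0.0 0.4
   vertex 0.5 0.9 2.8
  endloop
 endfacet
 facet normal 0.367 0.643 -0.672
  outer loop
   vertex 1.2 2.3 1.4
   vertex 2.7 2.7 2.6
   vertex 3.4 0.0 0.4
  endloop
 endfacet
 facet normal -0.460 0.837 0.296
  outer loop
   vertex 1.2 2.3 1.4
   vertex 2.2 2.0 3.8
   vertex 2.7 2.7 2.6
  endloop
 endfacet
 facet normal -0.357 -0.931 -0.082
  outer loop
   vertex 0.6 0.8 3.5
   vertex 0.5 0.9 2.8
   vertex 3.4 0.0 0.4
  endloop
 endfacet
 facet normal 0.424 -0.707 0.566
  outer loop
   vertex 0.6 0.8 3.5
   vertex 3.4 0.0 0.4
   vertex 2.2 2.0 3.8
  endloop
 endfacet
 facet normal -0.784 0.588 0.196
  outer loop
   vertex 0.6 0.8 3.5
   vertex 1.2 2.3 1.4
   vertex 0.5 0.9 2.8
  endloop
 endfacet
 facet normal -0.604 0.720 0.342
  outer loop
   vertex 0.6 0.8 3.5
   vertex 2.2 2.0 3.8
   vertex 1.2 2.3 1.4
  endloop
 endfacet
 facet normal 0.647 0.575 -0.500
  outer loop
   vertex 3.4 2.0 2.7
   vertex 3.4 0.0 0.4
   vertex 2.7 2.7 2.6
  endloop
 endfacet
 facet normal 0.515 -0.647 0.562
  outer loop
   vertex 3.4 2.0 2.7
   vertex 2.2 2.0 3.8
   vertex 3.4 0.0 0.4
  endloop
 endfacet
 facet normal 0.533 0.616 0.581
  outer loop
   vertex 3.4 2.0 2.7
   vertex 2.7 2.7 2.6
   vertex 2.2 2.0 3.8
  endloop
 endfacet
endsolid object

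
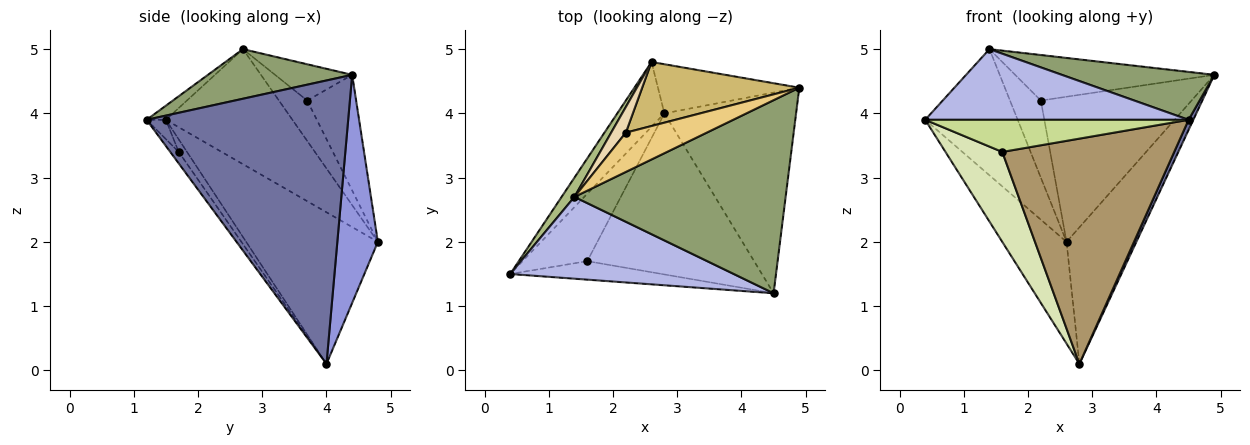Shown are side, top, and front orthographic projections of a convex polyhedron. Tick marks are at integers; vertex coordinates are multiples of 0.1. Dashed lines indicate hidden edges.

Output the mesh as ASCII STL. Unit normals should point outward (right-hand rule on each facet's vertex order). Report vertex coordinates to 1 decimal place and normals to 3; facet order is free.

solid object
 facet normal 0.907 -0.021 -0.421
  outer loop
   vertex 2.8 4.0 0.1
   vertex 4.9 4.4 4.6
   vertex 4.5 1.2 3.9
  endloop
 endfacet
 facet normal -0.866 0.422 -0.269
  outer loop
   vertex 2.6 4.8 2.0
   vertex 2.8 4.0 0.1
   vertex 0.4 1.5 3.9
  endloop
 endfacet
 facet normal 0.480 0.826 -0.297
  outer loop
   vertex 2.6 4.8 2.0
   vertex 4.9 4.4 4.6
   vertex 2.8 4.0 0.1
  endloop
 endfacet
 facet normal -0.048 -0.653 0.756
  outer loop
   vertex 1.4 2.7 5.0
   vertex 0.4 1.5 3.9
   vertex 4.5 1.2 3.9
  endloop
 endfacet
 facet normal 0.222 -0.235 0.946
  outer loop
   vertex 1.4 2.7 5.0
   vertex 4.5 1.2 3.9
   vertex 4.9 4.4 4.6
  endloop
 endfacet
 facet normal -0.804 0.588 0.090
  outer loop
   vertex 1.4 2.7 5.0
   vertex 2.6 4.8 2.0
   vertex 0.4 1.5 3.9
  endloop
 endfacet
 facet normal -0.063 -0.865 -0.498
  outer loop
   vertex 1.6 1.7 3.4
   vertex 4.5 1.2 3.9
   vertex 0.4 1.5 3.9
  endloop
 endfacet
 facet normal -0.116 -0.795 -0.596
  outer loop
   vertex 1.6 1.7 3.4
   vertex 0.4 1.5 3.9
   vertex 2.8 4.0 0.1
  endloop
 endfacet
 facet normal -0.040 -0.813 -0.581
  outer loop
   vertex 1.6 1.7 3.4
   vertex 2.8 4.0 0.1
   vertex 4.5 1.2 3.9
  endloop
 endfacet
 facet normal -0.285 0.877 0.387
  outer loop
   vertex 2.2 3.7 4.2
   vertex 4.9 4.4 4.6
   vertex 2.6 4.8 2.0
  endloop
 endfacet
 facet normal -0.281 0.727 0.627
  outer loop
   vertex 2.2 3.7 4.2
   vertex 1.4 2.7 5.0
   vertex 4.9 4.4 4.6
  endloop
 endfacet
 facet normal -0.656 0.716 0.239
  outer loop
   vertex 2.2 3.7 4.2
   vertex 2.6 4.8 2.0
   vertex 1.4 2.7 5.0
  endloop
 endfacet
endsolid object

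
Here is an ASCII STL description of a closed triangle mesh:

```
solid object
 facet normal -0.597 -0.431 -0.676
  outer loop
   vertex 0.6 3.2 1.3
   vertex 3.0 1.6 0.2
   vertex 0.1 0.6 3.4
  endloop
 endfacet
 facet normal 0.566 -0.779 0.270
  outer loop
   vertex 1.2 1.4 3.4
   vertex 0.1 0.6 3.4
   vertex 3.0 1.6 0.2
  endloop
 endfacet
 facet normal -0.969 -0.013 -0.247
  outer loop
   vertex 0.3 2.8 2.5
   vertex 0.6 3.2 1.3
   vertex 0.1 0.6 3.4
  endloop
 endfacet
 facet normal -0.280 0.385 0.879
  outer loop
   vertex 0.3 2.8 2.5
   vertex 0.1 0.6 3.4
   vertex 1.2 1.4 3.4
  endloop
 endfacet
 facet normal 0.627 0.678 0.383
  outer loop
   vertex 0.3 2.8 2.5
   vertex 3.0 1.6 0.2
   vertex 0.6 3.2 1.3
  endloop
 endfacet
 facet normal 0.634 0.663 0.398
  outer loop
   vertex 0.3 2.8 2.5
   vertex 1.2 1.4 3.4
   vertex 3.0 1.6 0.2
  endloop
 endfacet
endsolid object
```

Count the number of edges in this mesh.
9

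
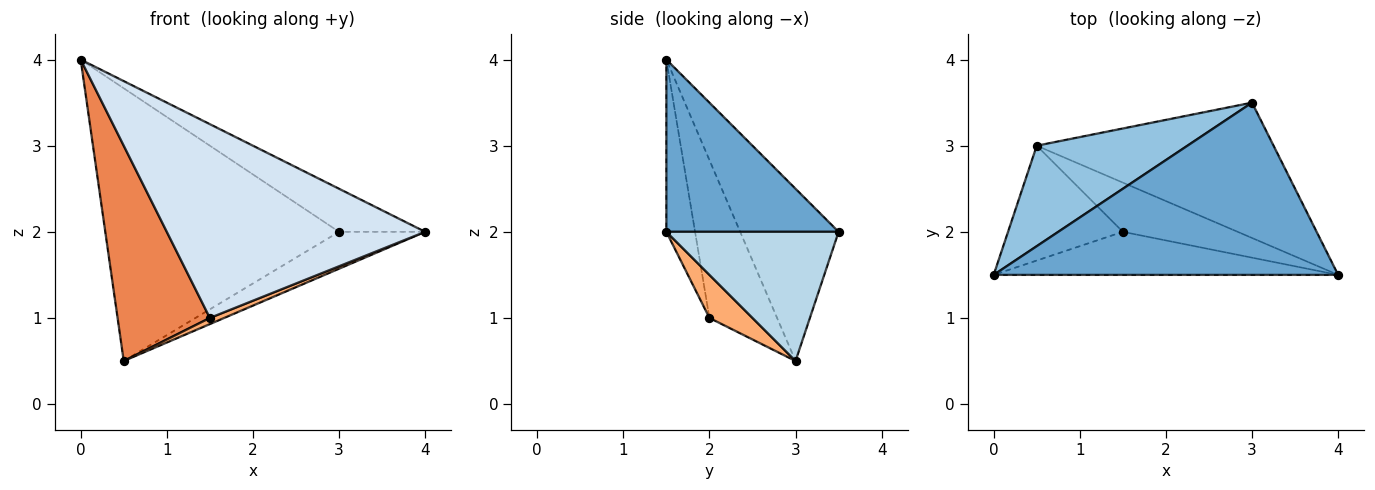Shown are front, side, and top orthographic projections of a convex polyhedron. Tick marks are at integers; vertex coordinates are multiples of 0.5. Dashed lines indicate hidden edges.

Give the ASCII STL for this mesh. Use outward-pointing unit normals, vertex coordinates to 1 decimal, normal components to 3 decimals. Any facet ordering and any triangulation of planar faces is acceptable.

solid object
 facet normal 0.436 0.218 0.873
  outer loop
   vertex 3.0 3.5 2.0
   vertex 0.0 1.5 4.0
   vertex 4.0 1.5 2.0
  endloop
 endfacet
 facet normal -0.367 0.873 0.322
  outer loop
   vertex 0.5 3.0 0.5
   vertex 0.0 1.5 4.0
   vertex 3.0 3.5 2.0
  endloop
 endfacet
 facet normal 0.466 0.233 -0.854
  outer loop
   vertex 0.5 3.0 0.5
   vertex 3.0 3.5 2.0
   vertex 4.0 1.5 2.0
  endloop
 endfacet
 facet normal -0.108 -0.970 -0.216
  outer loop
   vertex 1.5 2.0 1.0
   vertex 4.0 1.5 2.0
   vertex 0.0 1.5 4.0
  endloop
 endfacet
 facet normal -0.543 -0.741 -0.395
  outer loop
   vertex 1.5 2.0 1.0
   vertex 0.0 1.5 4.0
   vertex 0.5 3.0 0.5
  endloop
 endfacet
 facet normal 0.349 -0.116 -0.930
  outer loop
   vertex 1.5 2.0 1.0
   vertex 0.5 3.0 0.5
   vertex 4.0 1.5 2.0
  endloop
 endfacet
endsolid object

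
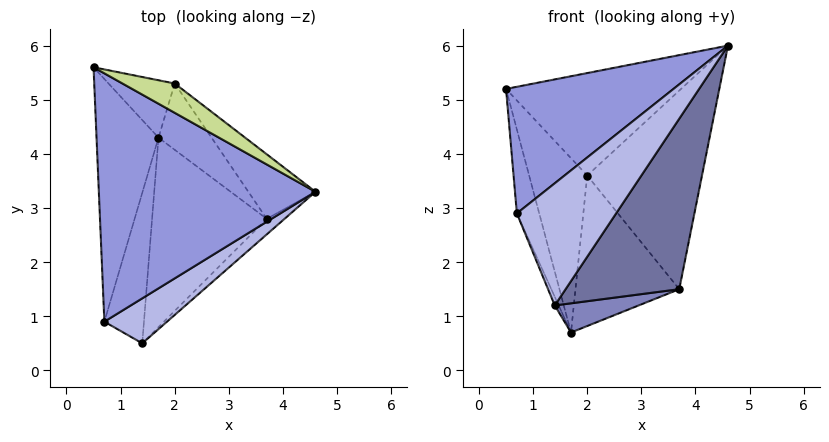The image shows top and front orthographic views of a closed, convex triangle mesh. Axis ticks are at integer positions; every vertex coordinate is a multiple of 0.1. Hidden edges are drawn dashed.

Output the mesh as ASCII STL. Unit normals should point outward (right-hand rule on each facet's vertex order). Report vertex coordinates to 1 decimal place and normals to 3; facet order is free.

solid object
 facet normal 0.710 -0.701 -0.064
  outer loop
   vertex 3.7 2.8 1.5
   vertex 4.6 3.3 6.0
   vertex 1.4 0.5 1.2
  endloop
 endfacet
 facet normal 0.271 -0.147 -0.951
  outer loop
   vertex 3.7 2.8 1.5
   vertex 1.4 0.5 1.2
   vertex 1.7 4.3 0.7
  endloop
 endfacet
 facet normal -0.394 -0.417 0.819
  outer loop
   vertex 0.7 0.9 2.9
   vertex 4.6 3.3 6.0
   vertex 0.5 5.6 5.2
  endloop
 endfacet
 facet normal 0.290 -0.898 0.331
  outer loop
   vertex 0.7 0.9 2.9
   vertex 1.4 0.5 1.2
   vertex 4.6 3.3 6.0
  endloop
 endfacet
 facet normal -0.954 0.098 -0.283
  outer loop
   vertex 0.7 0.9 2.9
   vertex 0.5 5.6 5.2
   vertex 1.7 4.3 0.7
  endloop
 endfacet
 facet normal -0.923 0.022 -0.385
  outer loop
   vertex 0.7 0.9 2.9
   vertex 1.7 4.3 0.7
   vertex 1.4 0.5 1.2
  endloop
 endfacet
 facet normal 0.437 0.865 0.247
  outer loop
   vertex 2.0 5.3 3.6
   vertex 0.5 5.6 5.2
   vertex 4.6 3.3 6.0
  endloop
 endfacet
 facet normal -0.142 0.940 -0.310
  outer loop
   vertex 2.0 5.3 3.6
   vertex 1.7 4.3 0.7
   vertex 0.5 5.6 5.2
  endloop
 endfacet
 facet normal 0.713 0.667 -0.217
  outer loop
   vertex 2.0 5.3 3.6
   vertex 4.6 3.3 6.0
   vertex 3.7 2.8 1.5
  endloop
 endfacet
 facet normal 0.647 0.698 -0.308
  outer loop
   vertex 2.0 5.3 3.6
   vertex 3.7 2.8 1.5
   vertex 1.7 4.3 0.7
  endloop
 endfacet
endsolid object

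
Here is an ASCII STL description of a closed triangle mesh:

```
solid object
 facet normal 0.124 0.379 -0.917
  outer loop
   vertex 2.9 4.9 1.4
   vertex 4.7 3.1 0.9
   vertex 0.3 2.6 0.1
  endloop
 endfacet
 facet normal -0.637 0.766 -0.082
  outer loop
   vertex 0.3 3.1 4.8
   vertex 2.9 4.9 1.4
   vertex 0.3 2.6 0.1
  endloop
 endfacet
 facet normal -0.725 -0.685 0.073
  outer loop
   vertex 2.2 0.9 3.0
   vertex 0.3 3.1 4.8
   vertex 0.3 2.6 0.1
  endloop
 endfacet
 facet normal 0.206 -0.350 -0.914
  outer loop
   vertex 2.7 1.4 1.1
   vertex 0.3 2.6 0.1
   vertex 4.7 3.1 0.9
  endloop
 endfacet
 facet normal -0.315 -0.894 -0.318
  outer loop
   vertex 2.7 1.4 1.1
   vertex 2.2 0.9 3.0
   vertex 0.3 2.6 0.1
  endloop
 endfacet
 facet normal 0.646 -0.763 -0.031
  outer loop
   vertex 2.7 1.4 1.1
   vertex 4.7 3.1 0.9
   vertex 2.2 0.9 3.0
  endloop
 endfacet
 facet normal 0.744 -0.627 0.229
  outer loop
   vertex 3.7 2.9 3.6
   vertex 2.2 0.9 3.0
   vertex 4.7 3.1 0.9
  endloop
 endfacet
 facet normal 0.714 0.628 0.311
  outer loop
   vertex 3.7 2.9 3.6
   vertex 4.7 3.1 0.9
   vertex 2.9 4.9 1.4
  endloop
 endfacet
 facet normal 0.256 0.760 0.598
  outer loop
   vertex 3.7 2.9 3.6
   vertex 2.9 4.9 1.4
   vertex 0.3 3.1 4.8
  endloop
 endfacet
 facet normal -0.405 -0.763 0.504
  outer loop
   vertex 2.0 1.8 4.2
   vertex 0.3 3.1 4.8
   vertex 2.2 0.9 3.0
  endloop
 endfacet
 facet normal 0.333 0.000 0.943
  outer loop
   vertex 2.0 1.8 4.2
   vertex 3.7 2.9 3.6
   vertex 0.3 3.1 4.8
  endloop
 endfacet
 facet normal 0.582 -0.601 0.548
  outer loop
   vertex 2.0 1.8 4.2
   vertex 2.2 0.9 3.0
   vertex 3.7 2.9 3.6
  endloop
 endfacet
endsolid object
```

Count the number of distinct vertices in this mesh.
8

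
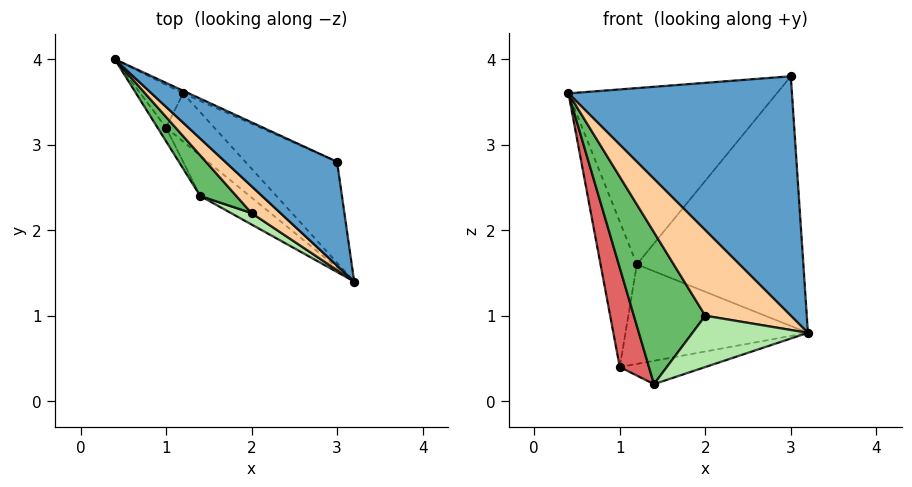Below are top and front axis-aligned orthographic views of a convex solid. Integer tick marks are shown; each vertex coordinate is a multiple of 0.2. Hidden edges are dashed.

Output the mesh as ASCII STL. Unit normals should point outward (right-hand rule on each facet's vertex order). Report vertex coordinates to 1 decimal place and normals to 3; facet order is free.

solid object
 facet normal -0.413 -0.835 0.362
  outer loop
   vertex 3.0 2.8 3.8
   vertex 0.4 4.0 3.6
   vertex 3.2 1.4 0.8
  endloop
 endfacet
 facet normal 0.420 0.907 -0.014
  outer loop
   vertex 1.2 3.6 1.6
   vertex 0.4 4.0 3.6
   vertex 3.0 2.8 3.8
  endloop
 endfacet
 facet normal 0.656 0.699 -0.283
  outer loop
   vertex 1.2 3.6 1.6
   vertex 3.0 2.8 3.8
   vertex 3.2 1.4 0.8
  endloop
 endfacet
 facet normal -0.506 -0.823 0.259
  outer loop
   vertex 2.0 2.2 1.0
   vertex 3.2 1.4 0.8
   vertex 0.4 4.0 3.6
  endloop
 endfacet
 facet normal -0.555 -0.804 0.215
  outer loop
   vertex 2.0 2.2 1.0
   vertex 0.4 4.0 3.6
   vertex 1.4 2.4 0.2
  endloop
 endfacet
 facet normal -0.524 -0.832 0.185
  outer loop
   vertex 2.0 2.2 1.0
   vertex 1.4 2.4 0.2
   vertex 3.2 1.4 0.8
  endloop
 endfacet
 facet normal -0.899 -0.434 -0.060
  outer loop
   vertex 1.0 3.2 0.4
   vertex 1.4 2.4 0.2
   vertex 0.4 4.0 3.6
  endloop
 endfacet
 facet normal -0.220 0.936 -0.275
  outer loop
   vertex 1.0 3.2 0.4
   vertex 0.4 4.0 3.6
   vertex 1.2 3.6 1.6
  endloop
 endfacet
 facet normal 0.493 0.435 -0.754
  outer loop
   vertex 1.0 3.2 0.4
   vertex 3.2 1.4 0.8
   vertex 1.4 2.4 0.2
  endloop
 endfacet
 facet normal 0.632 0.697 -0.338
  outer loop
   vertex 1.0 3.2 0.4
   vertex 1.2 3.6 1.6
   vertex 3.2 1.4 0.8
  endloop
 endfacet
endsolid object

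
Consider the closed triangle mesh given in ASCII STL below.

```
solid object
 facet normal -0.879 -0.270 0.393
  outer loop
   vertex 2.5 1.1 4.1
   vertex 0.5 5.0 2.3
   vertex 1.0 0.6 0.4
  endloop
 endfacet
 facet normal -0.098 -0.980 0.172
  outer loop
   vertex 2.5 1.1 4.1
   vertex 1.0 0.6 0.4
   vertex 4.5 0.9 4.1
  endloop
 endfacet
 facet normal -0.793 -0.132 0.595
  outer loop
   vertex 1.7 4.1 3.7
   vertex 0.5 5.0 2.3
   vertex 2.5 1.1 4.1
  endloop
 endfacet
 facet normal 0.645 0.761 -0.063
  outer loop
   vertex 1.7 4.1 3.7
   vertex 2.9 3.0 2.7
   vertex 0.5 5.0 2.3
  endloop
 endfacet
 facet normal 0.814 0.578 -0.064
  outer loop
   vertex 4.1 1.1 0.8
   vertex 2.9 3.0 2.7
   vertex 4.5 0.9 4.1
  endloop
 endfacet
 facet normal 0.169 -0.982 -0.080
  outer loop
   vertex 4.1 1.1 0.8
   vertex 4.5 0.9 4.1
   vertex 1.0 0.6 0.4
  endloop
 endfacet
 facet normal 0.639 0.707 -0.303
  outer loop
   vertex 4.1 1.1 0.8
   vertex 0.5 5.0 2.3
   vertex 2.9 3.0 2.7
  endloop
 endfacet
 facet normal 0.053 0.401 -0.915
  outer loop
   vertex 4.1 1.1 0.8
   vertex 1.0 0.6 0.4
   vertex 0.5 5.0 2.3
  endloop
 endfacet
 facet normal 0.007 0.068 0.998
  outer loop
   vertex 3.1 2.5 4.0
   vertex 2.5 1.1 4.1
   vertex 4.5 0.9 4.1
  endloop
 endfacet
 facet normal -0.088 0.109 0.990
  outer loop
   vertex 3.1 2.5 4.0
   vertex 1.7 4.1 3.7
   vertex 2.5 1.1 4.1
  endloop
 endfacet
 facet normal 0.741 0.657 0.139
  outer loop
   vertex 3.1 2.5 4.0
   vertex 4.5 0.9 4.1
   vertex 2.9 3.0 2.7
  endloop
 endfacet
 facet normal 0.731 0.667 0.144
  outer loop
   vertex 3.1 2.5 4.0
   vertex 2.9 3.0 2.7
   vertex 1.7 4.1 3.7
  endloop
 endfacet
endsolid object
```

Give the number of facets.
12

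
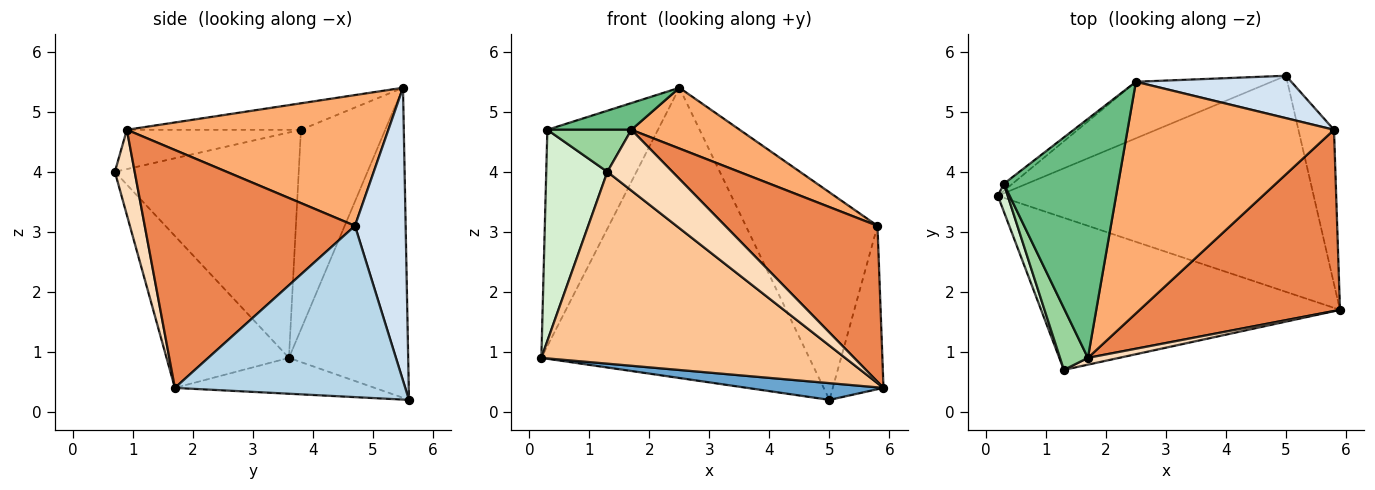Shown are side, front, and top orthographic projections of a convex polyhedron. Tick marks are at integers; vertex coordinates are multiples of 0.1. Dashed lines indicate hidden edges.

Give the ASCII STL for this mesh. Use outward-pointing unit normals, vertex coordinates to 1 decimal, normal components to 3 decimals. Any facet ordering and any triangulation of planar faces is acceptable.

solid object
 facet normal -0.112 -0.077 -0.991
  outer loop
   vertex 5.0 5.6 0.2
   vertex 5.9 1.7 0.4
   vertex 0.2 3.6 0.9
  endloop
 endfacet
 facet normal -0.400 0.899 -0.175
  outer loop
   vertex 2.5 5.5 5.4
   vertex 5.0 5.6 0.2
   vertex 0.2 3.6 0.9
  endloop
 endfacet
 facet normal 0.957 0.211 -0.199
  outer loop
   vertex 5.8 4.7 3.1
   vertex 5.9 1.7 0.4
   vertex 5.0 5.6 0.2
  endloop
 endfacet
 facet normal 0.353 0.917 0.187
  outer loop
   vertex 5.8 4.7 3.1
   vertex 5.0 5.6 0.2
   vertex 2.5 5.5 5.4
  endloop
 endfacet
 facet normal 0.669 -0.485 0.563
  outer loop
   vertex 5.8 4.7 3.1
   vertex 1.7 0.9 4.7
   vertex 5.9 1.7 0.4
  endloop
 endfacet
 facet normal 0.522 -0.216 0.825
  outer loop
   vertex 5.8 4.7 3.1
   vertex 2.5 5.5 5.4
   vertex 1.7 0.9 4.7
  endloop
 endfacet
 facet normal -0.301 -0.747 -0.592
  outer loop
   vertex 1.3 0.7 4.0
   vertex 0.2 3.6 0.9
   vertex 5.9 1.7 0.4
  endloop
 endfacet
 facet normal 0.290 -0.951 0.106
  outer loop
   vertex 1.3 0.7 4.0
   vertex 5.9 1.7 0.4
   vertex 1.7 0.9 4.7
  endloop
 endfacet
 facet normal -0.224 -0.108 0.968
  outer loop
   vertex 0.3 3.8 4.7
   vertex 1.7 0.9 4.7
   vertex 2.5 5.5 5.4
  endloop
 endfacet
 facet normal -0.759 -0.366 0.538
  outer loop
   vertex 0.3 3.8 4.7
   vertex 1.3 0.7 4.0
   vertex 1.7 0.9 4.7
  endloop
 endfacet
 facet normal -0.606 0.795 -0.026
  outer loop
   vertex 0.3 3.8 4.7
   vertex 2.5 5.5 5.4
   vertex 0.2 3.6 0.9
  endloop
 endfacet
 facet normal -0.948 -0.315 0.042
  outer loop
   vertex 0.3 3.8 4.7
   vertex 0.2 3.6 0.9
   vertex 1.3 0.7 4.0
  endloop
 endfacet
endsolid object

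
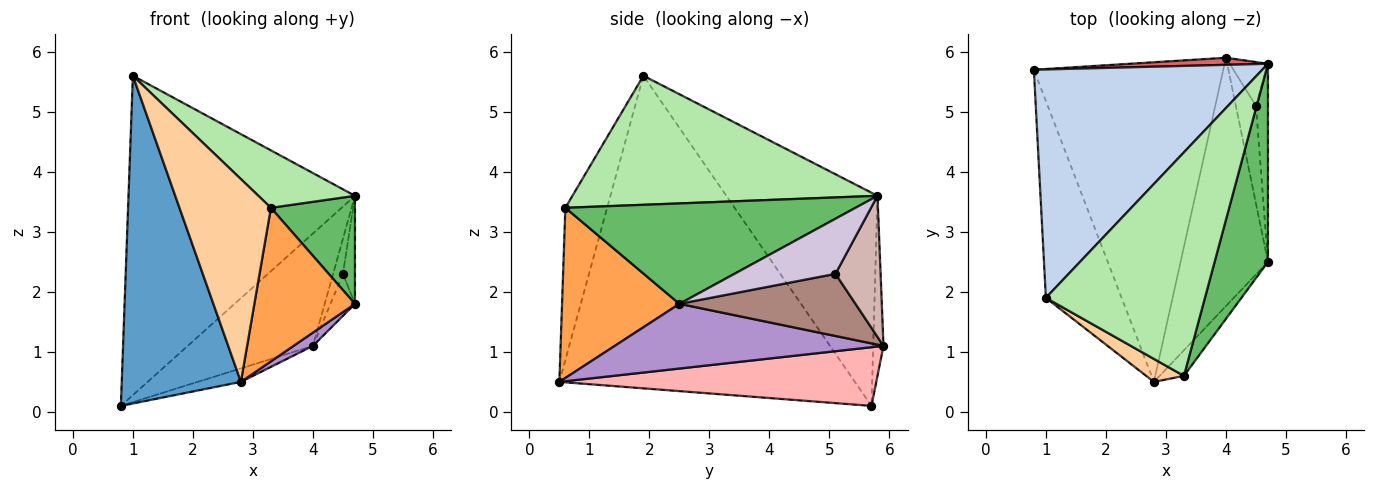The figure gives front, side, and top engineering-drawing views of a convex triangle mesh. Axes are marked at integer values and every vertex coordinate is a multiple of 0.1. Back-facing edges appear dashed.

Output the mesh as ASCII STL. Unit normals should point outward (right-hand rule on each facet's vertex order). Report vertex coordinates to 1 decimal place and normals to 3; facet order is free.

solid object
 facet normal -0.905 -0.365 -0.219
  outer loop
   vertex 2.8 0.5 0.5
   vertex 1.0 1.9 5.6
   vertex 0.8 5.7 0.1
  endloop
 endfacet
 facet normal -0.477 0.715 0.511
  outer loop
   vertex 4.7 5.8 3.6
   vertex 0.8 5.7 0.1
   vertex 1.0 1.9 5.6
  endloop
 endfacet
 facet normal 0.755 -0.647 -0.108
  outer loop
   vertex 3.3 0.6 3.4
   vertex 2.8 0.5 0.5
   vertex 4.7 2.5 1.8
  endloop
 endfacet
 facet normal -0.413 -0.905 0.102
  outer loop
   vertex 3.3 0.6 3.4
   vertex 1.0 1.9 5.6
   vertex 2.8 0.5 0.5
  endloop
 endfacet
 facet normal 0.856 -0.248 0.454
  outer loop
   vertex 3.3 0.6 3.4
   vertex 4.7 2.5 1.8
   vertex 4.7 5.8 3.6
  endloop
 endfacet
 facet normal 0.618 -0.196 0.762
  outer loop
   vertex 3.3 0.6 3.4
   vertex 4.7 5.8 3.6
   vertex 1.0 1.9 5.6
  endloop
 endfacet
 facet normal -0.082 0.995 0.063
  outer loop
   vertex 4.0 5.9 1.1
   vertex 0.8 5.7 0.1
   vertex 4.7 5.8 3.6
  endloop
 endfacet
 facet normal 0.296 0.040 -0.954
  outer loop
   vertex 4.0 5.9 1.1
   vertex 2.8 0.5 0.5
   vertex 0.8 5.7 0.1
  endloop
 endfacet
 facet normal 0.595 -0.043 -0.803
  outer loop
   vertex 4.0 5.9 1.1
   vertex 4.7 2.5 1.8
   vertex 2.8 0.5 0.5
  endloop
 endfacet
 facet normal 0.971 0.115 -0.211
  outer loop
   vertex 4.5 5.1 2.3
   vertex 4.7 5.8 3.6
   vertex 4.7 2.5 1.8
  endloop
 endfacet
 facet normal 0.943 0.131 -0.305
  outer loop
   vertex 4.5 5.1 2.3
   vertex 4.7 2.5 1.8
   vertex 4.0 5.9 1.1
  endloop
 endfacet
 facet normal 0.944 0.206 -0.256
  outer loop
   vertex 4.5 5.1 2.3
   vertex 4.0 5.9 1.1
   vertex 4.7 5.8 3.6
  endloop
 endfacet
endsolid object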